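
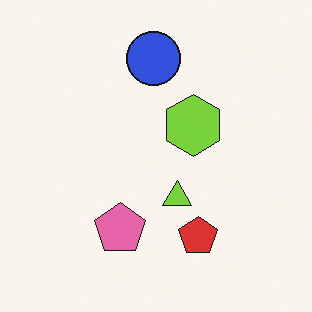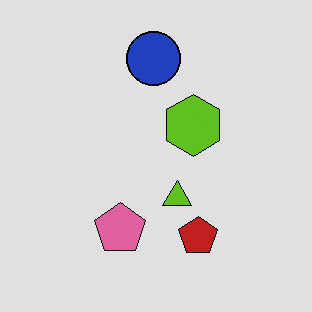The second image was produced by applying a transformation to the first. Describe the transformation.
It was posterized to a reduced palette.

Each flat color has snapped to a coarser quantized level — most visibly, the near-white background has dropped to a flat grey.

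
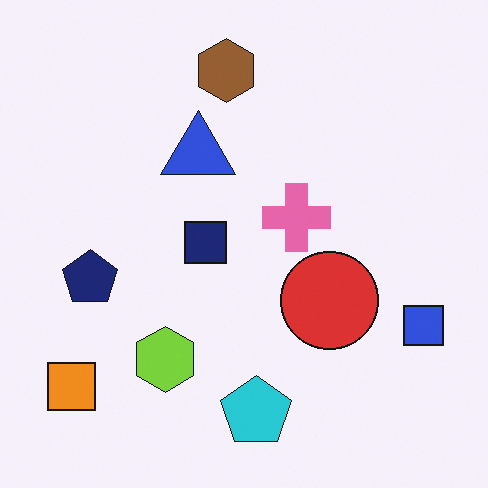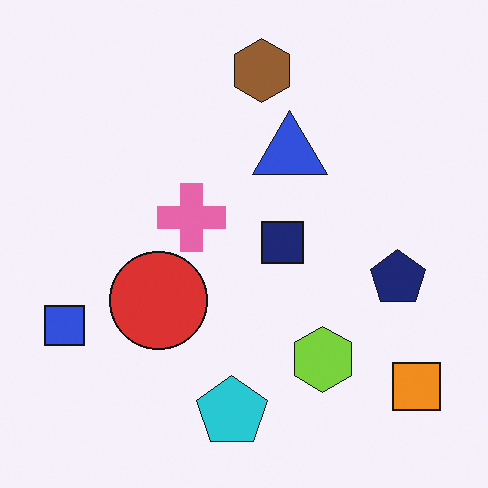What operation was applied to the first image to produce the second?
Flipped horizontally (left ↔ right).

The blue square is in the right of the first image and the left of the second — shapes on opposite sides of the vertical midline have swapped in a mirror flip.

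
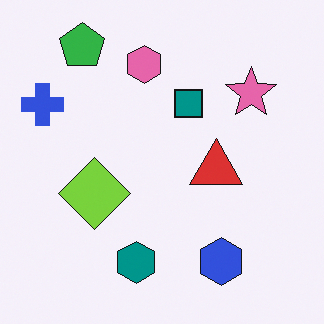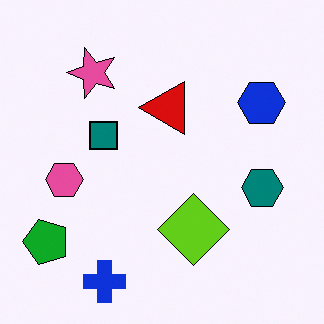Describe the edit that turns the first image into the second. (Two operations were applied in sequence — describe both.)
The transformation is: given slightly increased contrast, then rotated 90° counter-clockwise.

Tones are pushed away from mid-grey across the whole image — a global contrast change. The green pentagon sits in the top-left of the first image and the bottom-left of the second — consistent with a whole-image 90° counter-clockwise rotation.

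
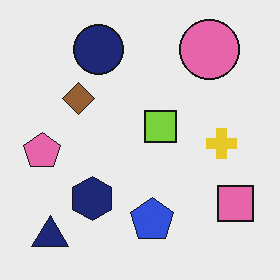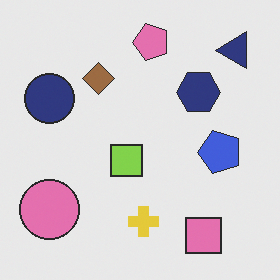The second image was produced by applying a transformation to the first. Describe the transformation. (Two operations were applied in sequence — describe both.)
The second image is the first given slightly reduced contrast, then transposed (reflected across the top-left ↔ bottom-right diagonal).

Tones are pushed toward mid-grey across the whole image — a global contrast change. Shapes have swapped their row and column positions — what was in the top-right is now in the bottom-left — a diagonal reflection.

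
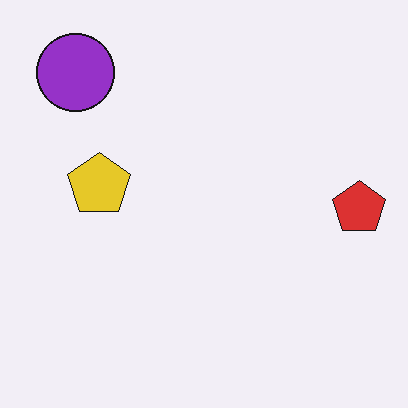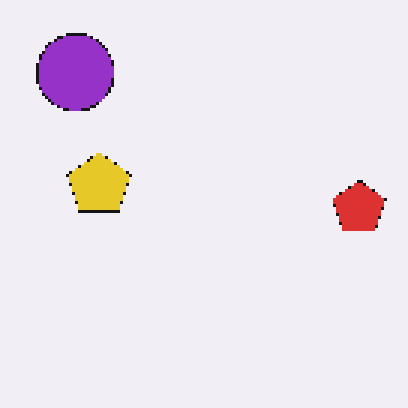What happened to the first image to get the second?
Lightly pixelated (a mild mosaic effect).

Shapes are reduced to large square blocks; fine edges and outlines are lost — a downscale-then-upscale (mosaic) effect.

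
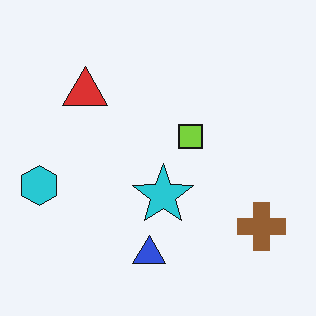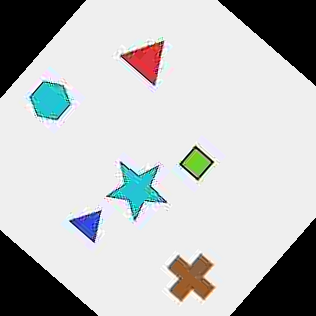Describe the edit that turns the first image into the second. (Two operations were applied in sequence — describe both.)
The transformation is: degraded with heavy JPEG compression, then rotated clockwise by a large amount — several tens of degrees.

Blocky 8×8 compression artifacts appear around shape edges and the flat background shows ringing — characteristic JPEG degradation. Every shape is tilted by the same angle and the image corners show triangular fill wedges — a whole-image rotation by a non-right angle.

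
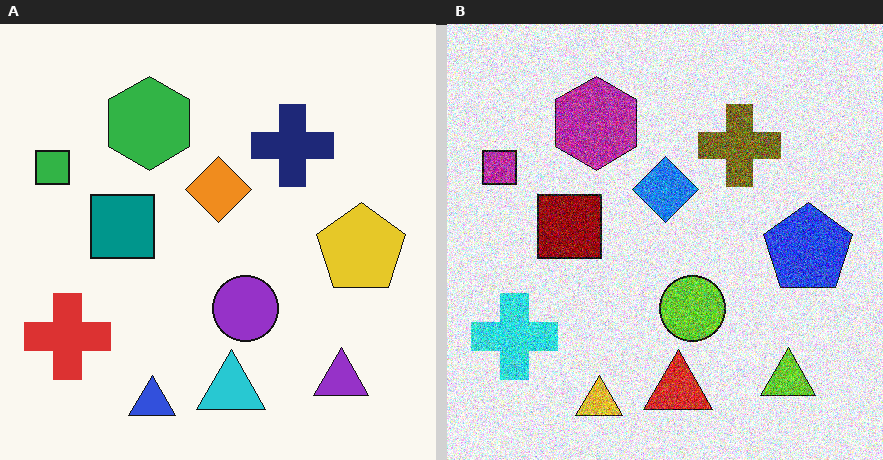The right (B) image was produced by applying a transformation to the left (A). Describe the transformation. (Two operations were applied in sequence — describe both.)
This is the original image hue-shifted through roughly half the color wheel, then degraded with heavy additive noise.

Every shape's color has rotated by the same amount around the hue wheel — a uniform hue shift. Random speckle covers the whole image, including the flat background.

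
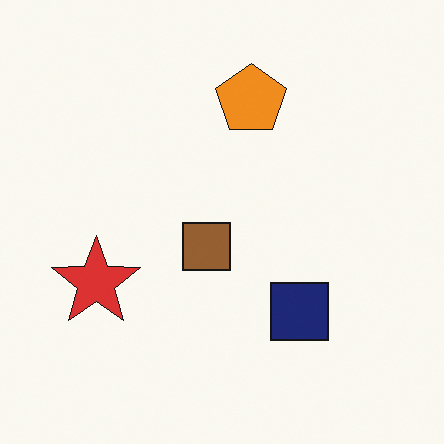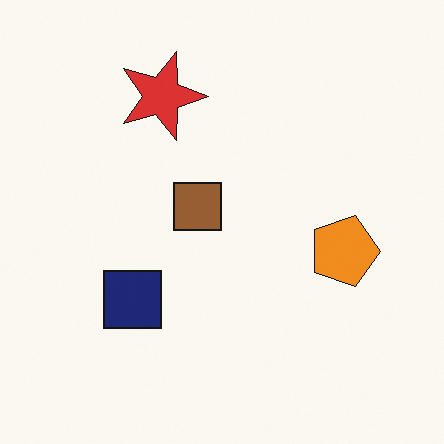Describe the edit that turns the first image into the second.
Rotated 90° clockwise.

The red star sits in the left of the first image and the top of the second — consistent with a whole-image 90° clockwise rotation.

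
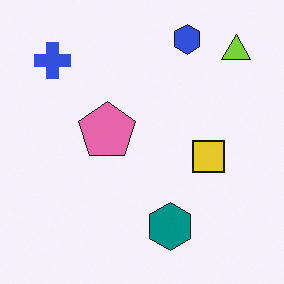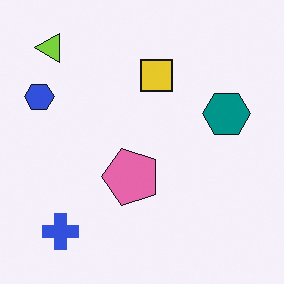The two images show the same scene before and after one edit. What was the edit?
This is the original image rotated 90° counter-clockwise.

The lime triangle sits in the top-right of the first image and the top-left of the second — consistent with a whole-image 90° counter-clockwise rotation.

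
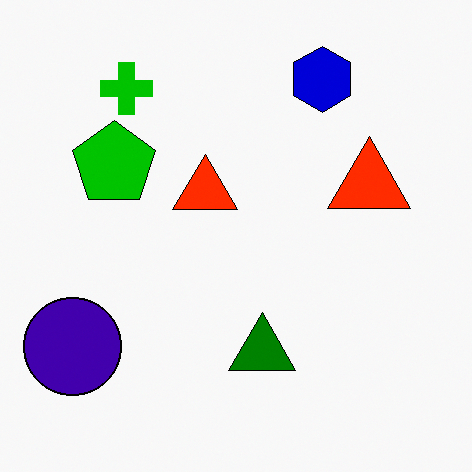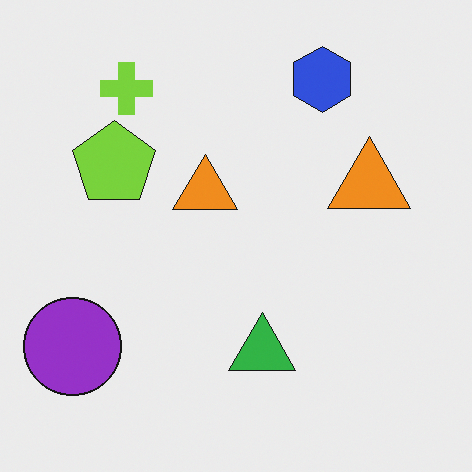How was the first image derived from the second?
The first image is the second boosted in contrast.

Tones are pushed away from mid-grey across the whole image — a global contrast change.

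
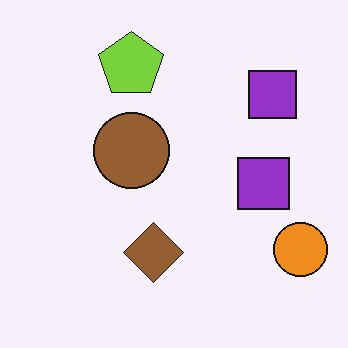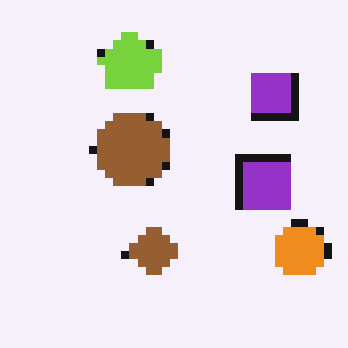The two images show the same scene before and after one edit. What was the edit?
It was moderately pixelated.

Shapes are reduced to large square blocks; fine edges and outlines are lost — a downscale-then-upscale (mosaic) effect.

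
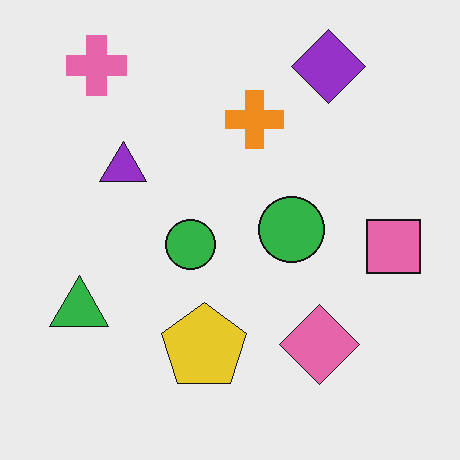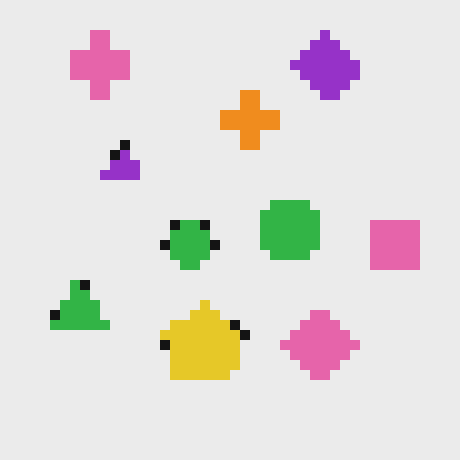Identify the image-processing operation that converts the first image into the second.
It was heavily pixelated into large blocks.

Shapes are reduced to large square blocks; fine edges and outlines are lost — a downscale-then-upscale (mosaic) effect.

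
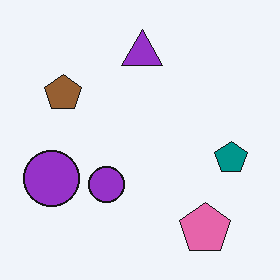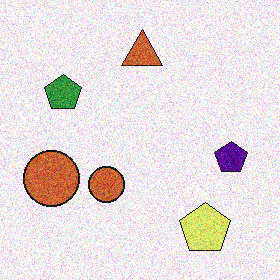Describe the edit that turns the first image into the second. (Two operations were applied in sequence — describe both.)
This is the original image hue-shifted by a moderate amount, then degraded with visible gaussian noise.

Every shape's color has rotated by the same amount around the hue wheel — a uniform hue shift. Random speckle covers the whole image, including the flat background.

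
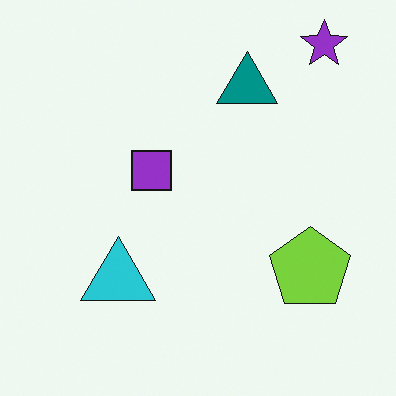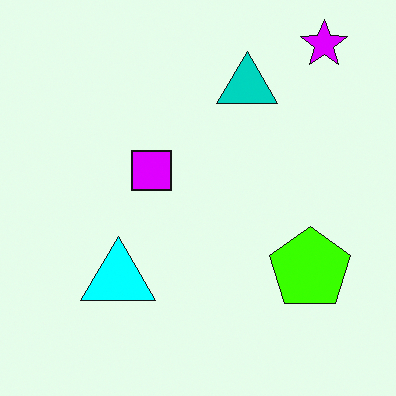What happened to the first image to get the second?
The image was made much more vivid (saturation change).

All colors are more vivid — a global saturation change.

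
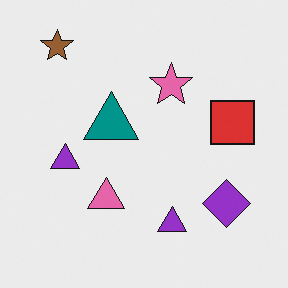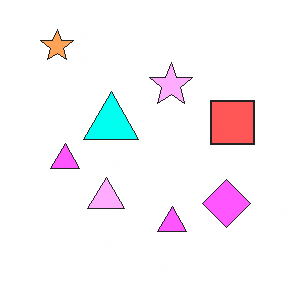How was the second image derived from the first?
The transformation is: substantially brightened.

Every pixel — background and shapes alike — is uniformly brightened.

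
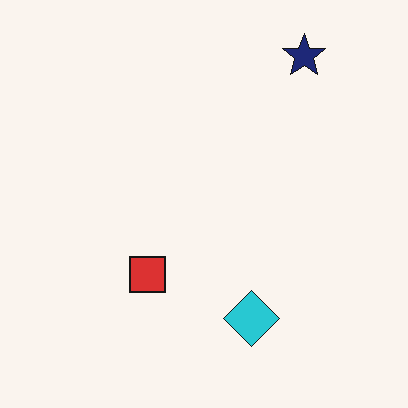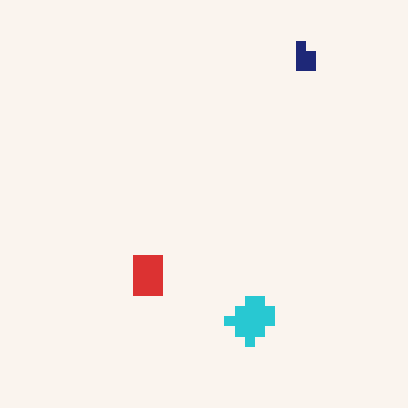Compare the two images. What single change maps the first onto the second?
Coarsely pixelated.

Shapes are reduced to large square blocks; fine edges and outlines are lost — a downscale-then-upscale (mosaic) effect.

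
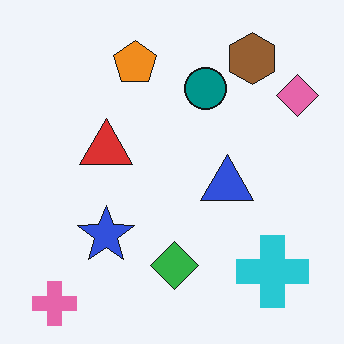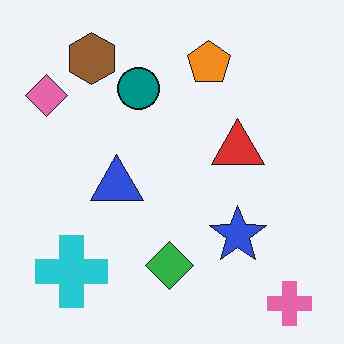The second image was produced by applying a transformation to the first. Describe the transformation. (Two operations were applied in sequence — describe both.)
JPEG-compressed with visible artifacts, then flipped horizontally (left ↔ right).

Blocky 8×8 compression artifacts appear around shape edges and the flat background shows ringing — characteristic JPEG degradation. The pink diamond is in the top-right of the first image and the top-left of the second — shapes on opposite sides of the vertical midline have swapped in a mirror flip.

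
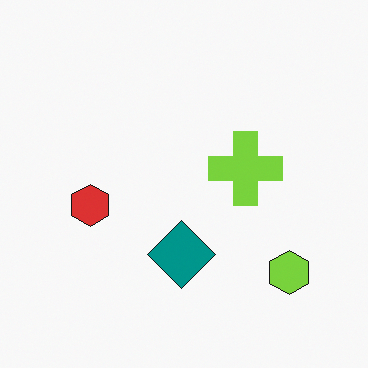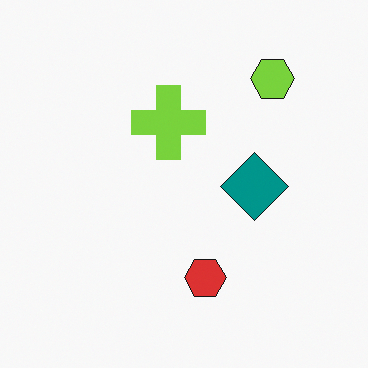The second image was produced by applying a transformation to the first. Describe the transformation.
The second image is the first rotated 90° counter-clockwise.

The lime hexagon sits in the bottom-right of the first image and the top-right of the second — consistent with a whole-image 90° counter-clockwise rotation.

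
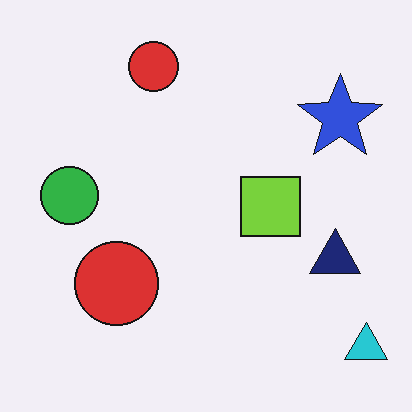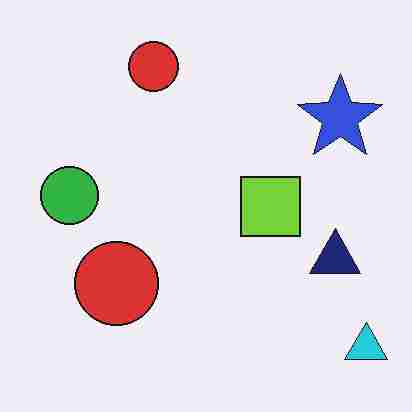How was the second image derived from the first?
The image was heavily JPEG-compressed with obvious blocking artifacts.

Blocky 8×8 compression artifacts appear around shape edges and the flat background shows ringing — characteristic JPEG degradation.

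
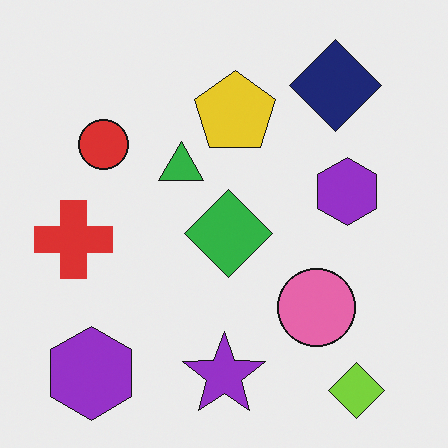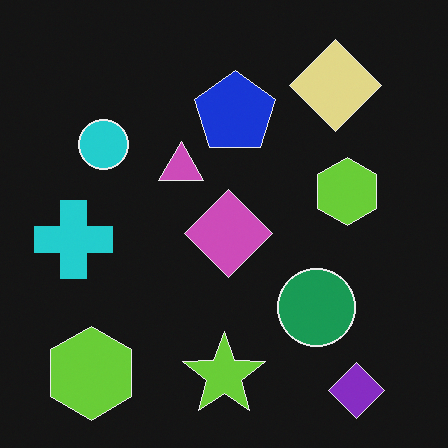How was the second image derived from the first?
The image was color-inverted (negative).

The light background has become dark and every shape's color is its complement — a photographic negative.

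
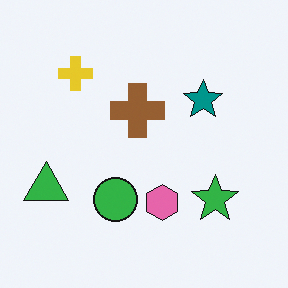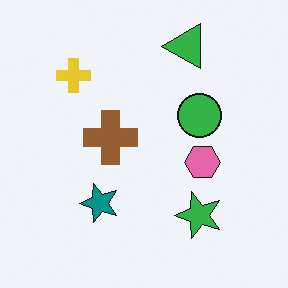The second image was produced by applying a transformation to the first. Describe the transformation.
It was transposed (reflected across the top-left ↔ bottom-right diagonal).

Shapes have swapped their row and column positions — what was in the top-right is now in the bottom-left — a diagonal reflection.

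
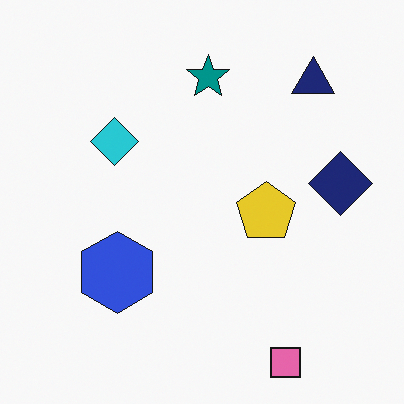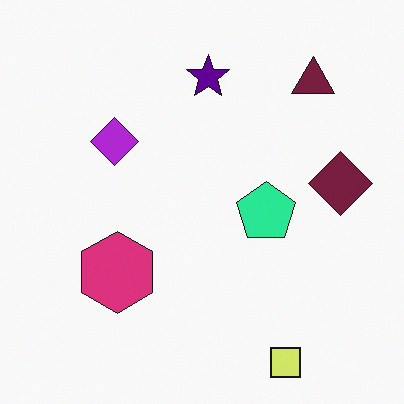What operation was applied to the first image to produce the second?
It was hue-shifted through roughly a third of the color wheel.

Every shape's color has rotated by the same amount around the hue wheel — a uniform hue shift.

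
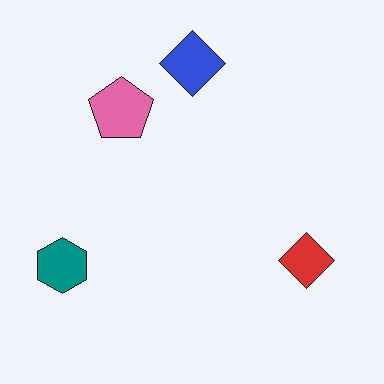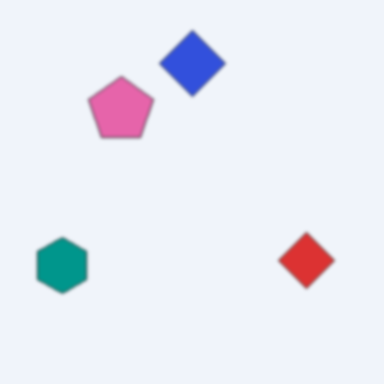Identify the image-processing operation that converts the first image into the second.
The image was lightly blurred.

Shape edges and outlines are uniformly softened across the whole image.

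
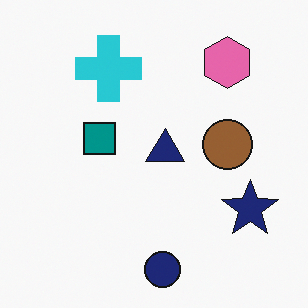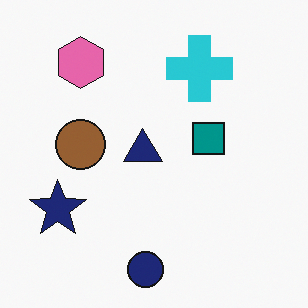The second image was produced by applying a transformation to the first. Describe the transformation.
The transformation is: flipped horizontally (left ↔ right).

The navy star is in the bottom-right of the first image and the bottom-left of the second — shapes on opposite sides of the vertical midline have swapped in a mirror flip.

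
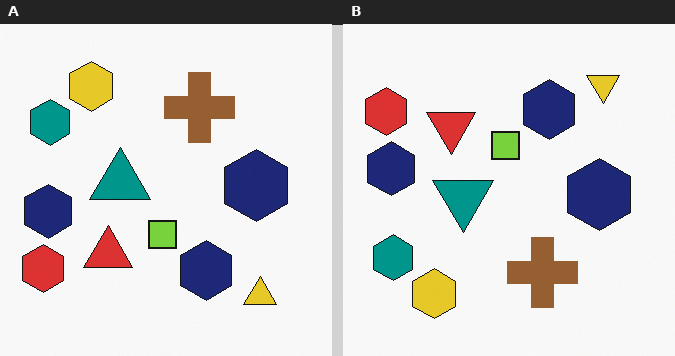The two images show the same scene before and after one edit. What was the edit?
This is the original image flipped vertically (top ↔ bottom).

The yellow triangle is in the bottom-right of the left (A) image and the top-right of the right (B) — shapes on opposite sides of the horizontal midline have swapped in a mirror flip.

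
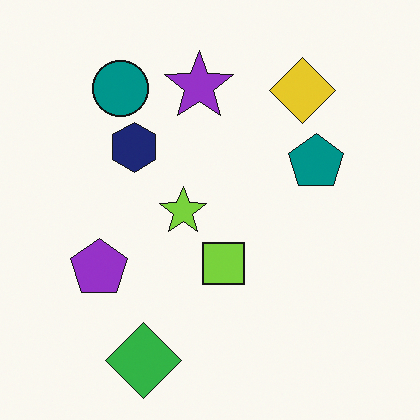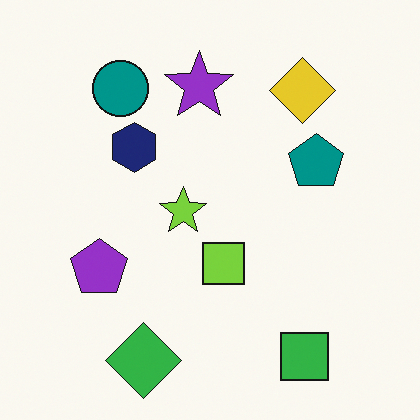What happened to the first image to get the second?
It was overlaid with an additional green square.

A green square appears in the second image that is absent from the first.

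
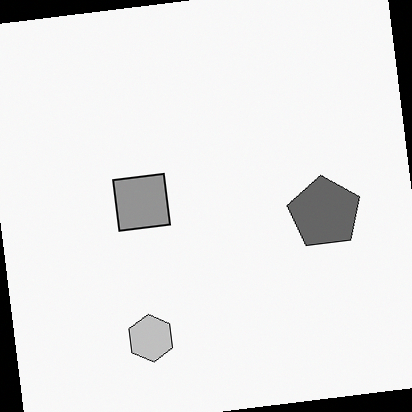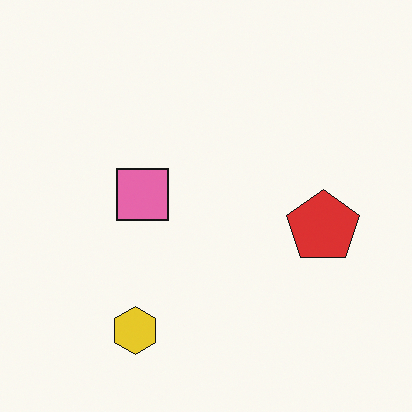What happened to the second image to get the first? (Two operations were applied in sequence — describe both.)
The image was converted to grayscale, then rotated counter-clockwise by a small amount.

All color is removed — every shape is now a shade of grey. Every shape is tilted by the same angle and the image corners show triangular fill wedges — a whole-image rotation by a non-right angle.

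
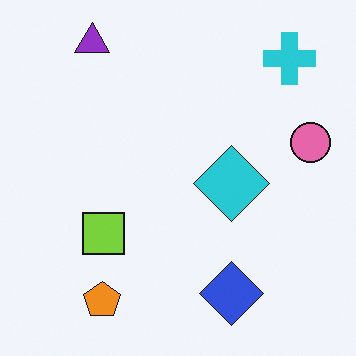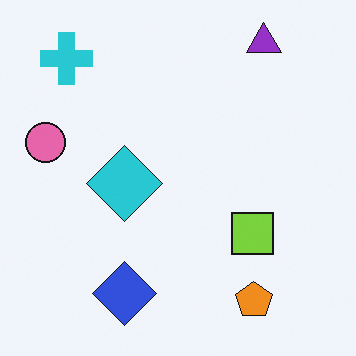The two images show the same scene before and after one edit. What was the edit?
Flipped horizontally (left ↔ right).

The pink circle is in the right of the first image and the left of the second — shapes on opposite sides of the vertical midline have swapped in a mirror flip.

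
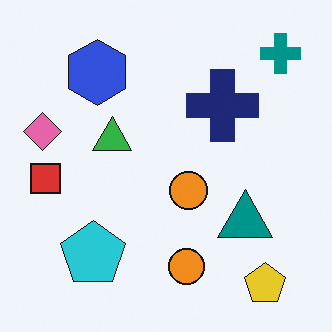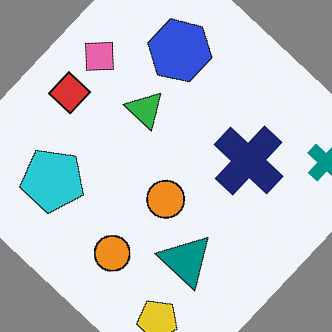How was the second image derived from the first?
The transformation is: rotated clockwise by a large amount — several tens of degrees.

Every shape is tilted by the same angle and the image corners show triangular fill wedges — a whole-image rotation by a non-right angle.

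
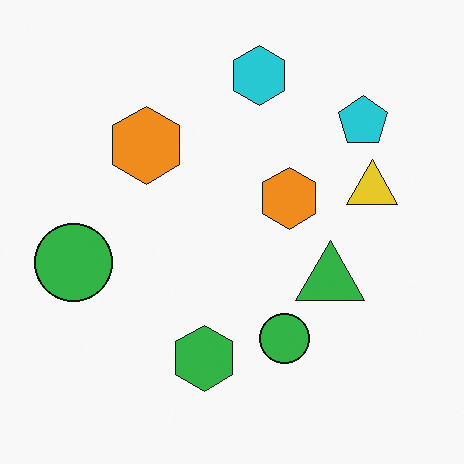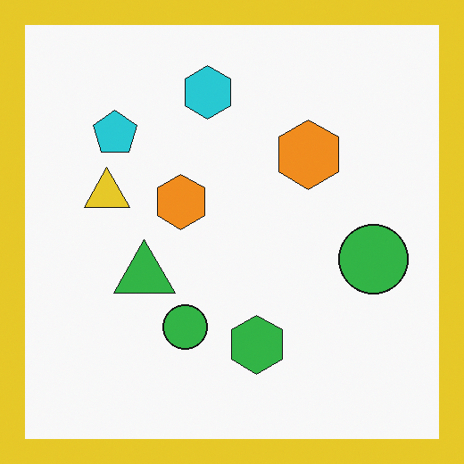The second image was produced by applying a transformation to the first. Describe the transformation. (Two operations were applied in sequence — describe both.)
Flipped horizontally (left ↔ right), then framed with a yellow border.

The yellow triangle is in the right of the first image and the left of the second — shapes on opposite sides of the vertical midline have swapped in a mirror flip. A solid yellow frame runs around the edge of the second image, with the content slightly shrunk inside it.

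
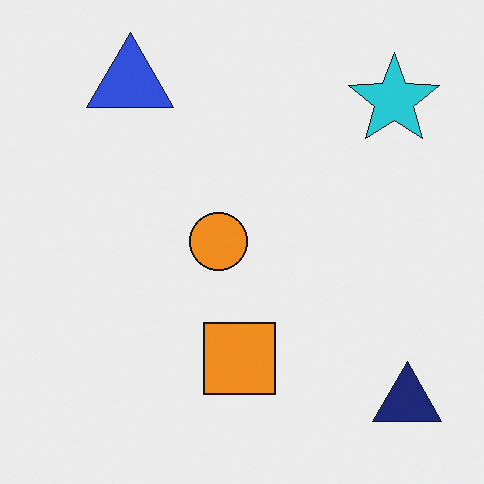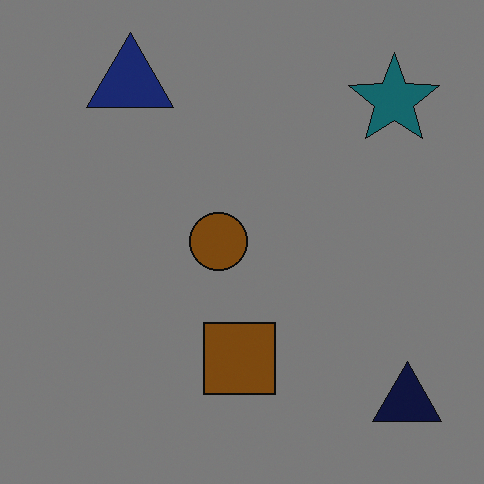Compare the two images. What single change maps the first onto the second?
The image was noticeably darkened.

Every pixel — background and shapes alike — is uniformly darkened.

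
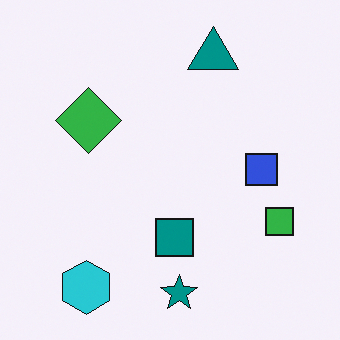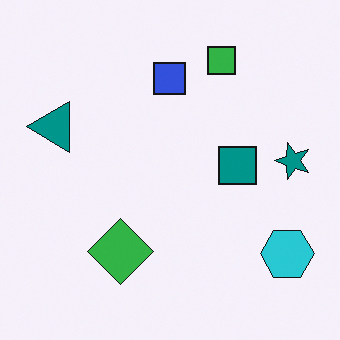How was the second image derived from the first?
The second image is the first rotated 90° counter-clockwise.

The cyan hexagon sits in the bottom-left of the first image and the bottom-right of the second — consistent with a whole-image 90° counter-clockwise rotation.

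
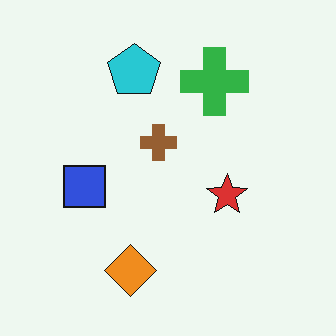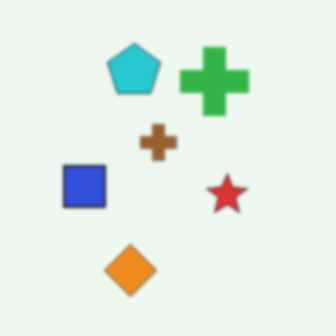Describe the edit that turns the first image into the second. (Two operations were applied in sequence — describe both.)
This is the original image given a subtle gaussian blur, then JPEG-compressed with visible artifacts.

Shape edges and outlines are uniformly softened across the whole image. Blocky 8×8 compression artifacts appear around shape edges and the flat background shows ringing — characteristic JPEG degradation.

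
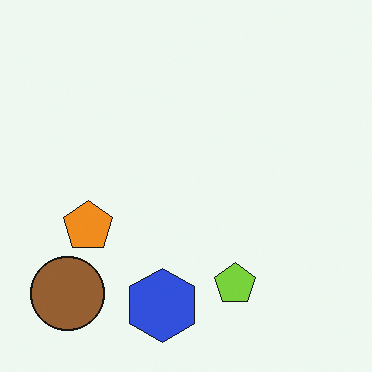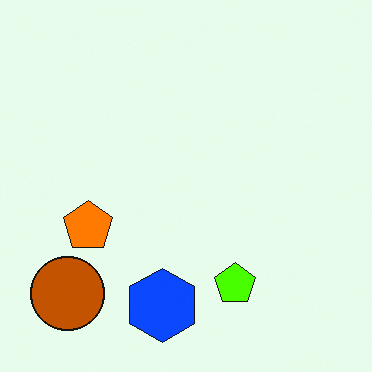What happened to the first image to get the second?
Made much more vivid (saturation change).

All colors are more vivid — a global saturation change.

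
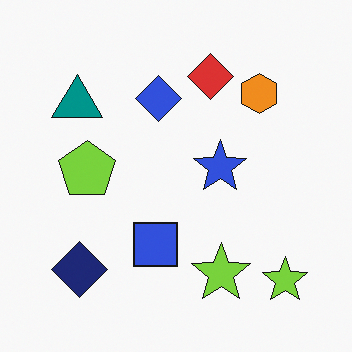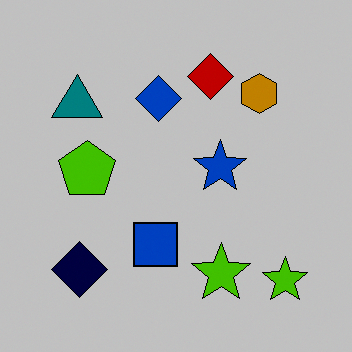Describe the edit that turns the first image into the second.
Heavily posterized to just a handful of flat colors.

Each flat color has snapped to a coarser quantized level — most visibly, the near-white background has dropped to a flat grey.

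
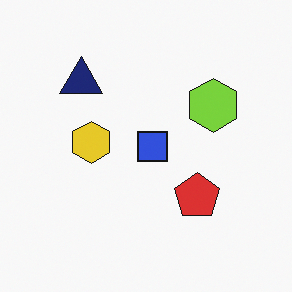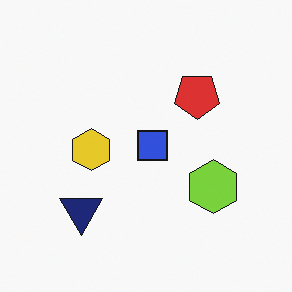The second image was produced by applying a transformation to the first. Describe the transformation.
Flipped vertically (top ↔ bottom).

The navy triangle is in the top-left of the first image and the bottom-left of the second — shapes on opposite sides of the horizontal midline have swapped in a mirror flip.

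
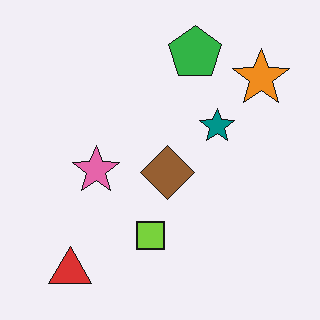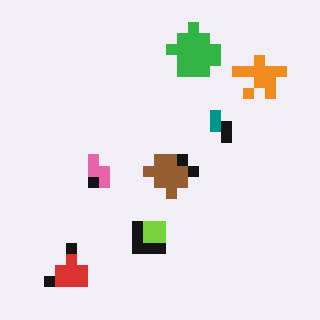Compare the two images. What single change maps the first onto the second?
The image was coarsely pixelated.

Shapes are reduced to large square blocks; fine edges and outlines are lost — a downscale-then-upscale (mosaic) effect.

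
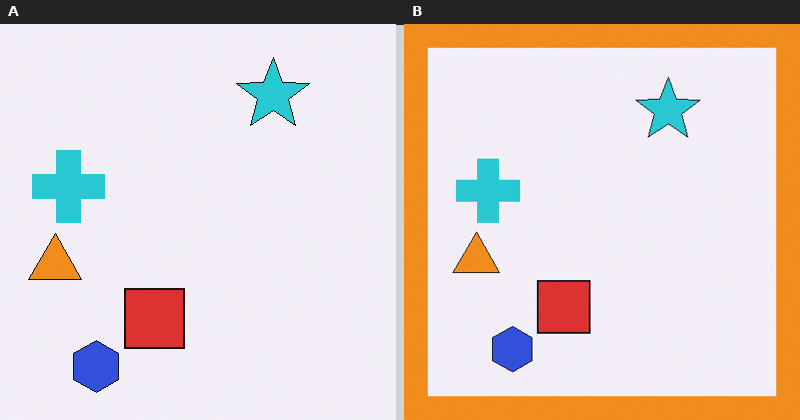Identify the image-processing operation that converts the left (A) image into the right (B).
The right (B) image is the left (A) framed with a orange border.

A solid orange frame runs around the edge of the right (B) image, with the content slightly shrunk inside it.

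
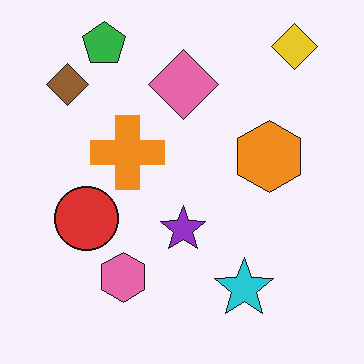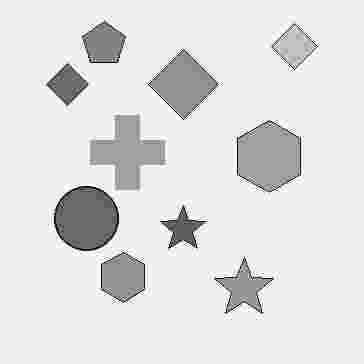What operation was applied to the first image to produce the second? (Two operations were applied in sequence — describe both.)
The transformation is: converted to grayscale, then heavily JPEG-compressed with obvious blocking artifacts.

All color is removed — every shape is now a shade of grey. Blocky 8×8 compression artifacts appear around shape edges and the flat background shows ringing — characteristic JPEG degradation.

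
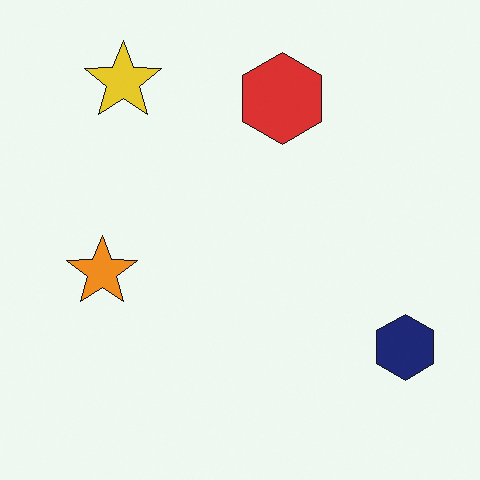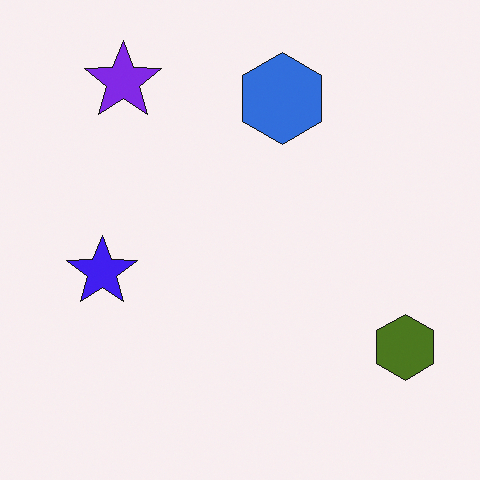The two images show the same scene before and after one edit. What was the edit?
The transformation is: hue-shifted through roughly half the color wheel.

Every shape's color has rotated by the same amount around the hue wheel — a uniform hue shift.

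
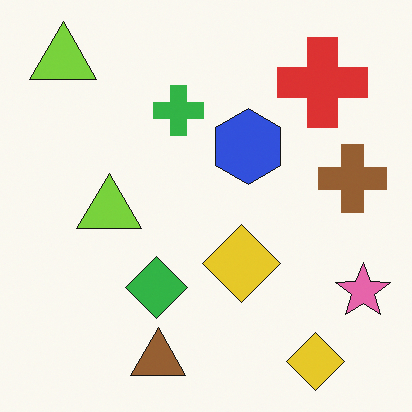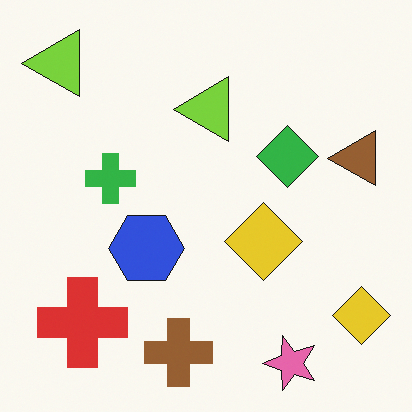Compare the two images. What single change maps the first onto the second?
The image was transposed (reflected across the top-left ↔ bottom-right diagonal).

Shapes have swapped their row and column positions — what was in the top-right is now in the bottom-left — a diagonal reflection.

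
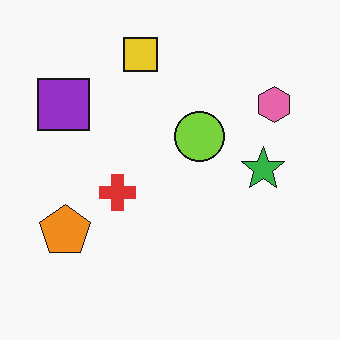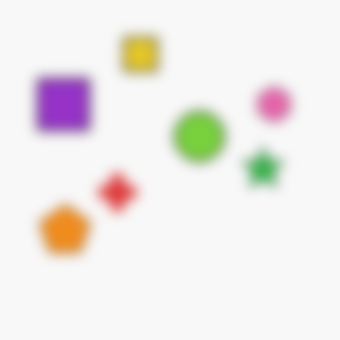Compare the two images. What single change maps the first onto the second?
Strongly gaussian-blurred.

Shape edges and outlines are uniformly softened across the whole image.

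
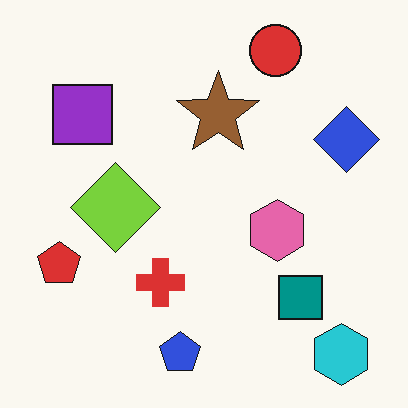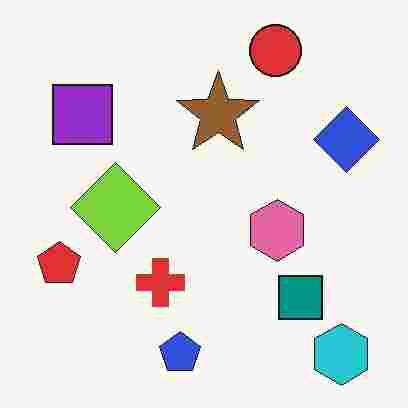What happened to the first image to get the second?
The transformation is: degraded with heavy JPEG compression.

Blocky 8×8 compression artifacts appear around shape edges and the flat background shows ringing — characteristic JPEG degradation.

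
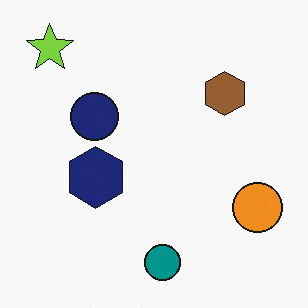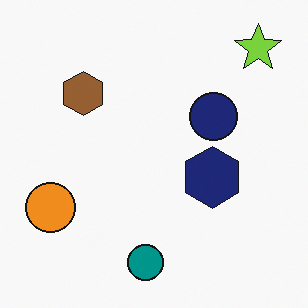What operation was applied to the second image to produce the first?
The first image is the second flipped horizontally (left ↔ right).

The lime star is in the top-right of the second image and the top-left of the first — shapes on opposite sides of the vertical midline have swapped in a mirror flip.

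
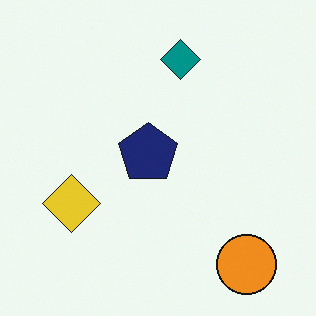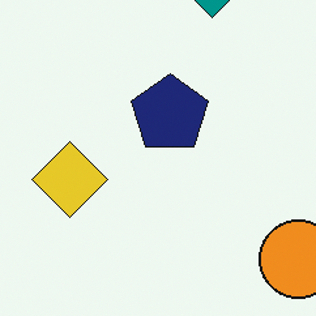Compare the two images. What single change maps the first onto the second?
The image was cropped to a modestly smaller region and rescaled.

The visible shapes are larger and the field of view is narrower; shapes near the original edges may be partly or wholly outside the frame — a crop-and-rescale.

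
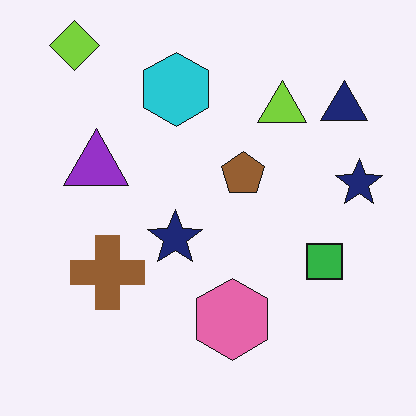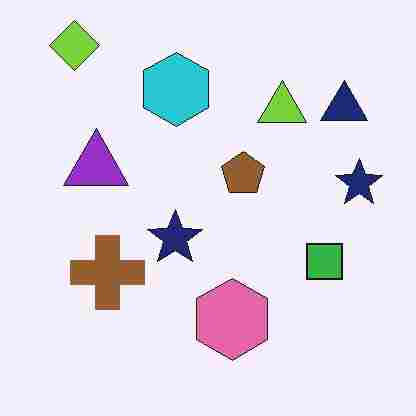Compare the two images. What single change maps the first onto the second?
The transformation is: heavily JPEG-compressed with obvious blocking artifacts.

Blocky 8×8 compression artifacts appear around shape edges and the flat background shows ringing — characteristic JPEG degradation.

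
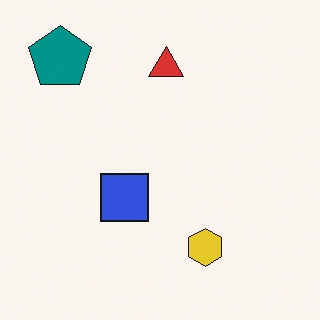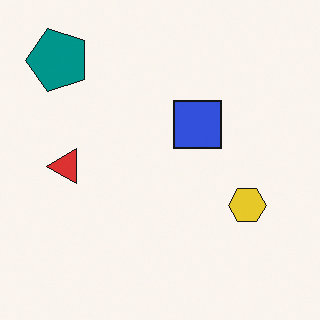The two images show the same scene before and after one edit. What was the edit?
The transformation is: transposed (reflected across the top-left ↔ bottom-right diagonal).

Shapes have swapped their row and column positions — what was in the top-right is now in the bottom-left — a diagonal reflection.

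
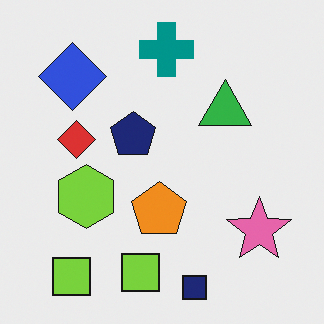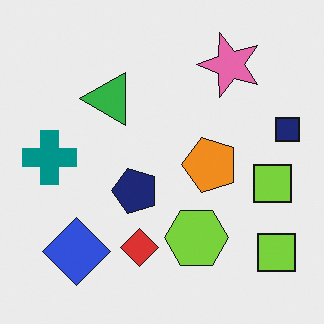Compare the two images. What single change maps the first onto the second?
The second image is the first rotated 90° counter-clockwise.

The navy square sits in the bottom of the first image and the right of the second — consistent with a whole-image 90° counter-clockwise rotation.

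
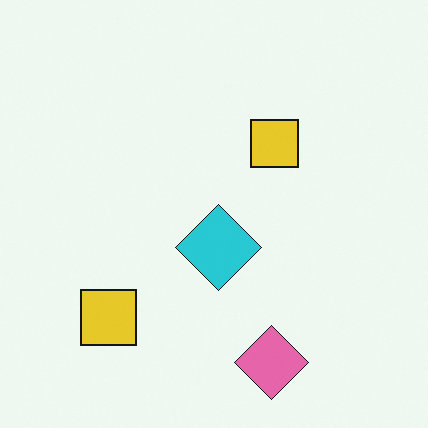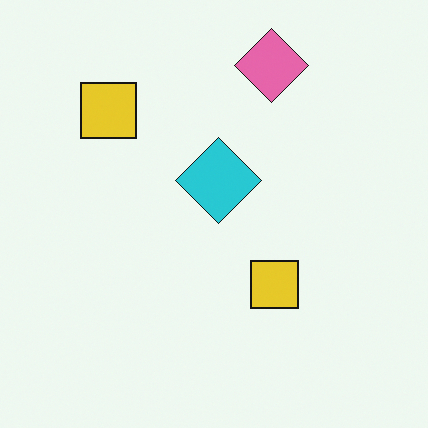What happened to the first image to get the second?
The second image is the first flipped vertically (top ↔ bottom).

The pink diamond is in the bottom of the first image and the top of the second — shapes on opposite sides of the horizontal midline have swapped in a mirror flip.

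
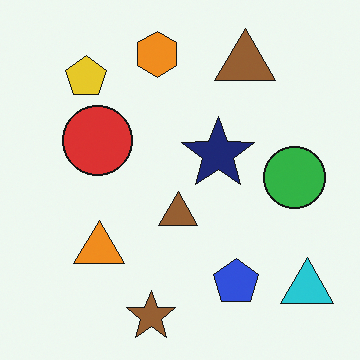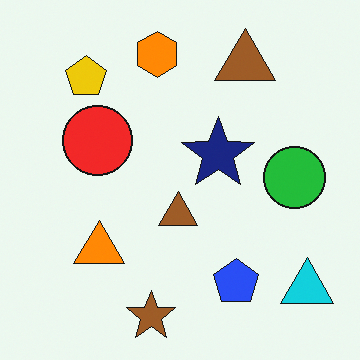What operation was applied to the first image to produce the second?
The transformation is: slightly oversaturated.

All colors are more vivid — a global saturation change.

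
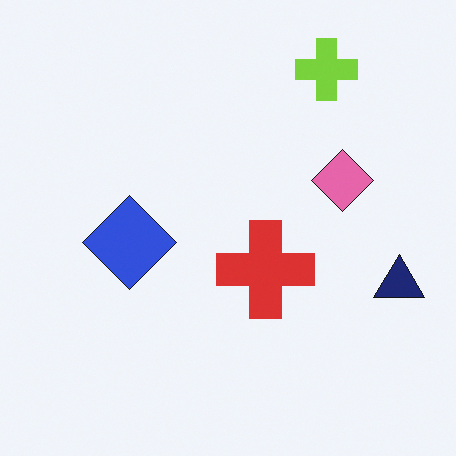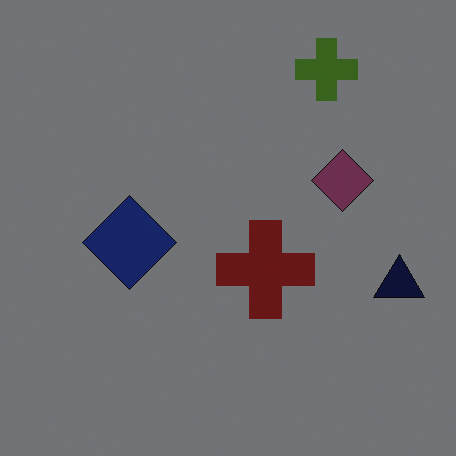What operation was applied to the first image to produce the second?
The transformation is: darkened a lot.

Every pixel — background and shapes alike — is uniformly darkened.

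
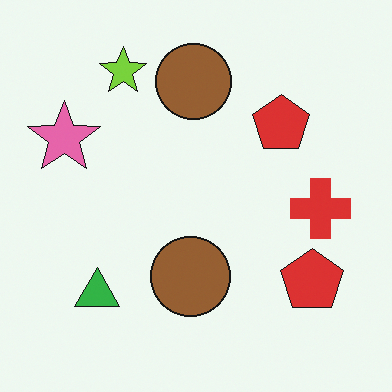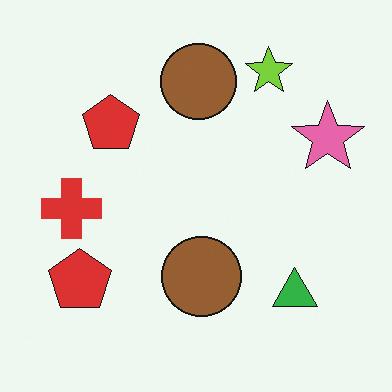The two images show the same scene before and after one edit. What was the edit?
This is the original image flipped horizontally (left ↔ right).

The pink star is in the left of the first image and the right of the second — shapes on opposite sides of the vertical midline have swapped in a mirror flip.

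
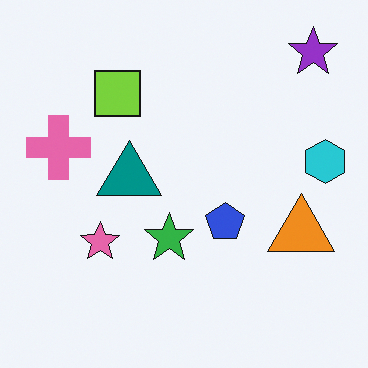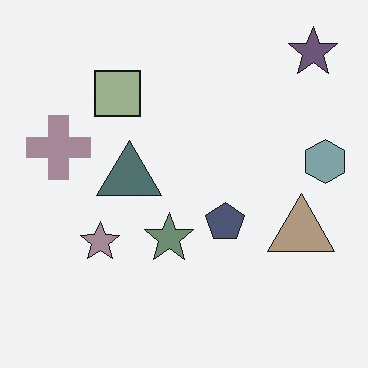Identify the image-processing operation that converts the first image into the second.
This is the original image made much more muted (saturation change).

All colors are more muted and greyish — a global saturation change.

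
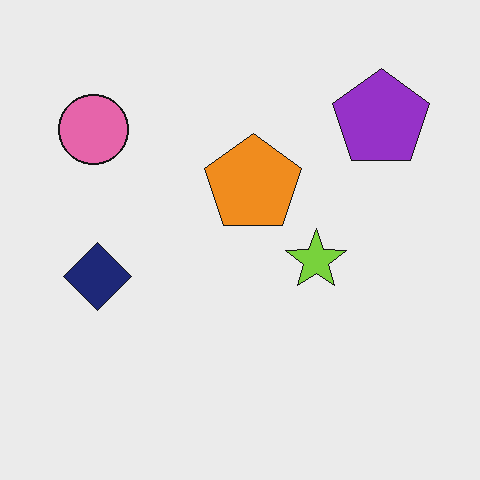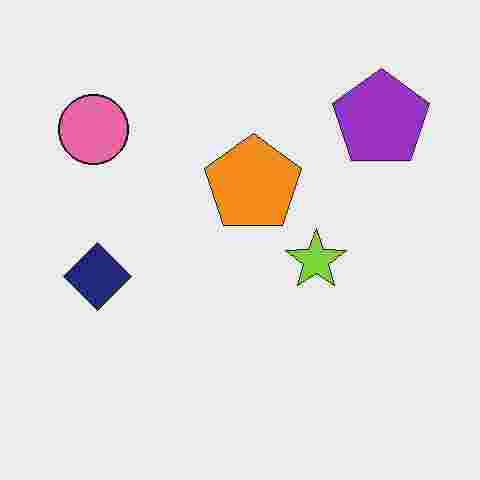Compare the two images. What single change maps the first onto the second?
Degraded with heavy JPEG compression.

Blocky 8×8 compression artifacts appear around shape edges and the flat background shows ringing — characteristic JPEG degradation.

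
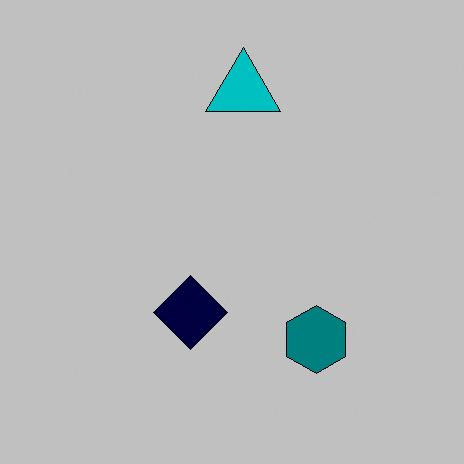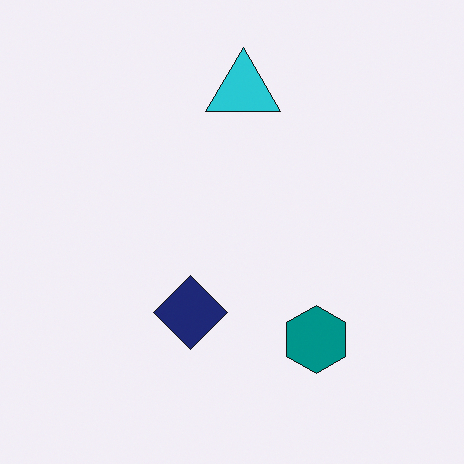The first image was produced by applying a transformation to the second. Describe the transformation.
It was heavily posterized to just a handful of flat colors.

Each flat color has snapped to a coarser quantized level — most visibly, the near-white background has dropped to a flat grey.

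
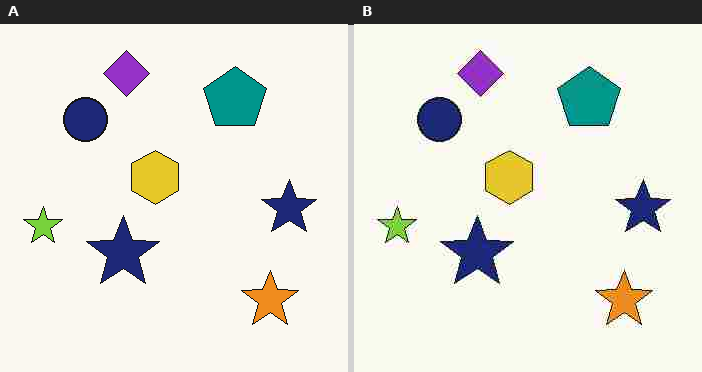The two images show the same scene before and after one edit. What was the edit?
The image was degraded with heavy JPEG compression.

Blocky 8×8 compression artifacts appear around shape edges and the flat background shows ringing — characteristic JPEG degradation.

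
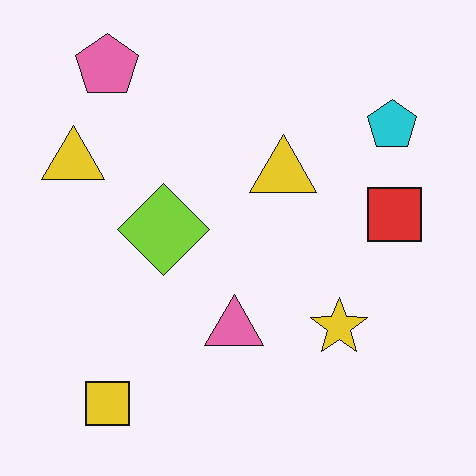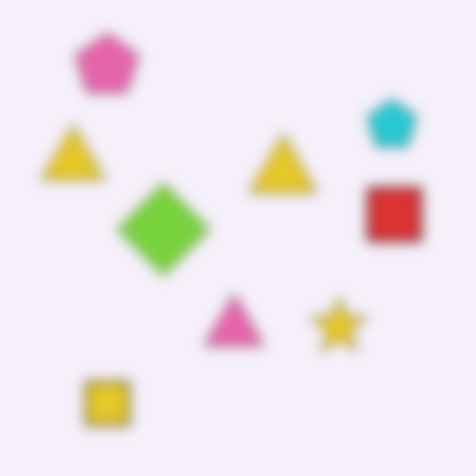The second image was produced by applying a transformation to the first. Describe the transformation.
The image was strongly gaussian-blurred.

Shape edges and outlines are uniformly softened across the whole image.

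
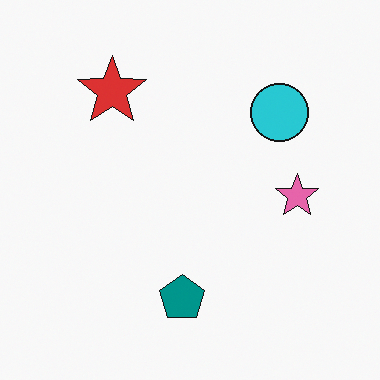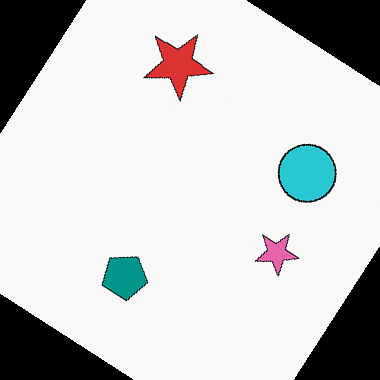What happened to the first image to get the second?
The second image is the first rotated clockwise by a large amount — several tens of degrees.

Every shape is tilted by the same angle and the image corners show triangular fill wedges — a whole-image rotation by a non-right angle.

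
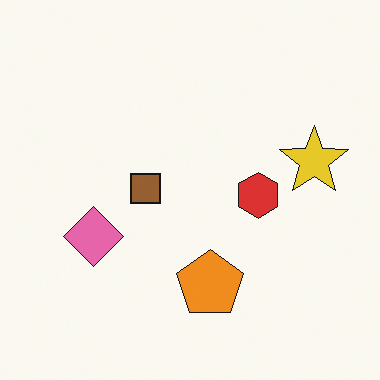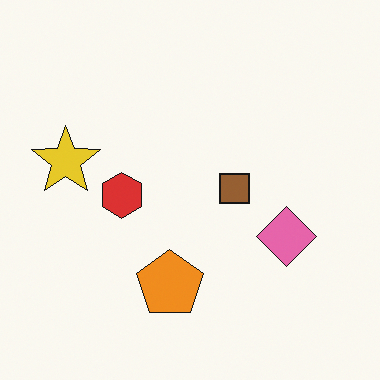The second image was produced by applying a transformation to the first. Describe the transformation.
The second image is the first flipped horizontally (left ↔ right).

The yellow star is in the right of the first image and the left of the second — shapes on opposite sides of the vertical midline have swapped in a mirror flip.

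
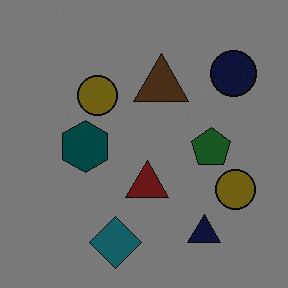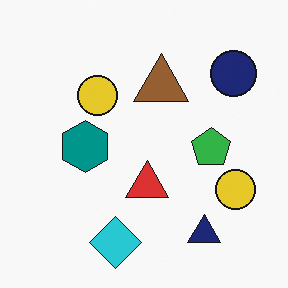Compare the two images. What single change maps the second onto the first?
The transformation is: noticeably darkened.

Every pixel — background and shapes alike — is uniformly darkened.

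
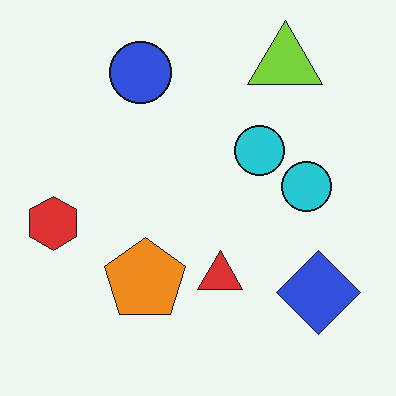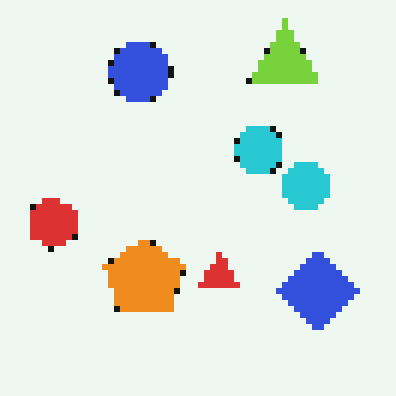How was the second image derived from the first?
Pixelated into visible square blocks.

Shapes are reduced to large square blocks; fine edges and outlines are lost — a downscale-then-upscale (mosaic) effect.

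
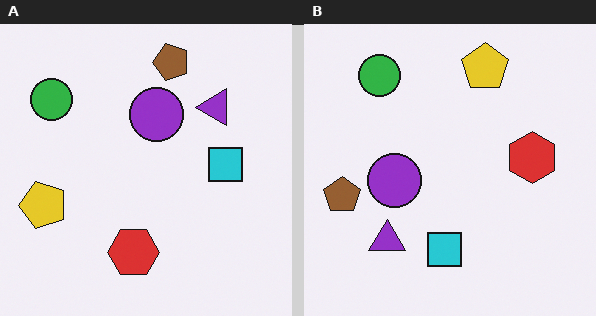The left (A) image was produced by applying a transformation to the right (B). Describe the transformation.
The transformation is: transposed (reflected across the top-left ↔ bottom-right diagonal).

Shapes have swapped their row and column positions — what was in the top-right is now in the bottom-left — a diagonal reflection.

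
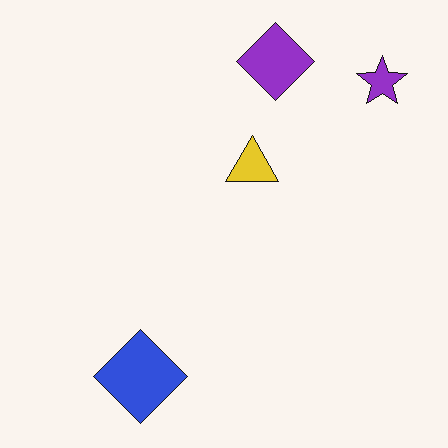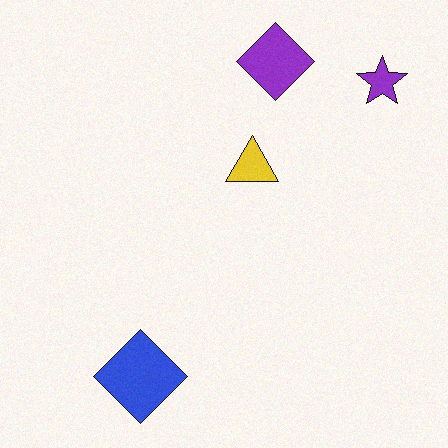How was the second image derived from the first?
The transformation is: degraded with light additive noise.

Random speckle covers the whole image, including the flat background.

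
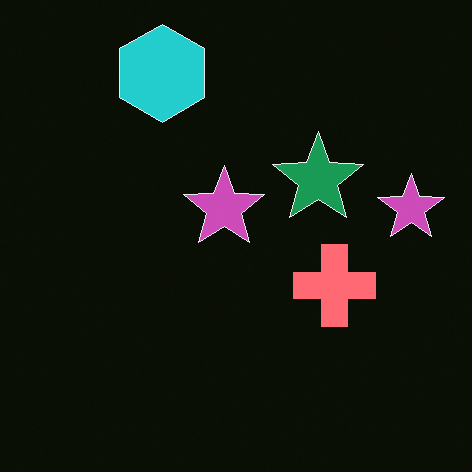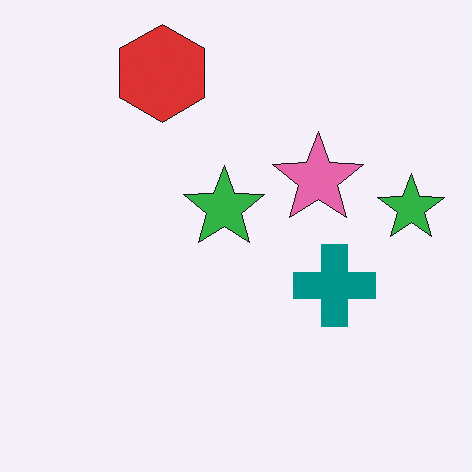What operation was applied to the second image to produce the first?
This is the original image color-inverted (negative).

The light background has become dark and every shape's color is its complement — a photographic negative.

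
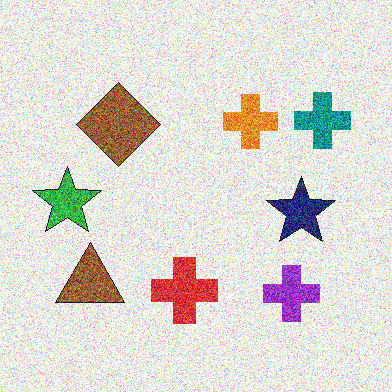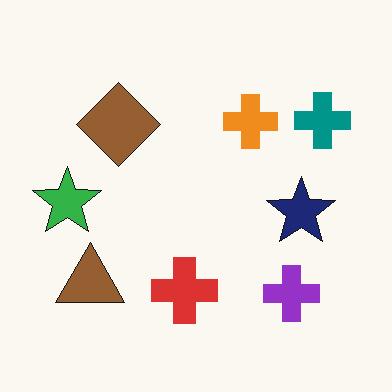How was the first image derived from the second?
Degraded with a thick layer of grain.

Random speckle covers the whole image, including the flat background.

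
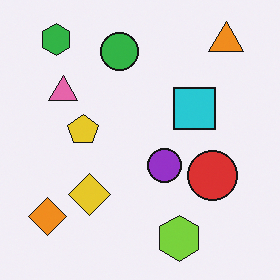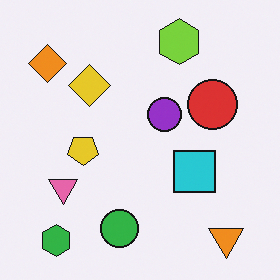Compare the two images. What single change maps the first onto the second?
The second image is the first flipped vertically (top ↔ bottom).

The green hexagon is in the top-left of the first image and the bottom-left of the second — shapes on opposite sides of the horizontal midline have swapped in a mirror flip.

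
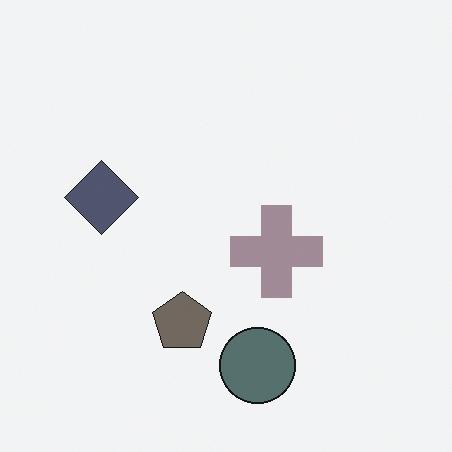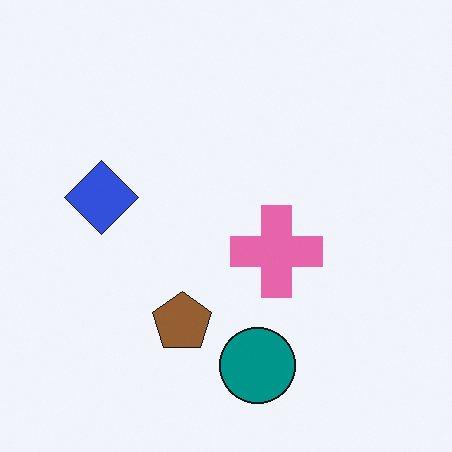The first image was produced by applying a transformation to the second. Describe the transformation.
Made much more muted (saturation change).

All colors are more muted and greyish — a global saturation change.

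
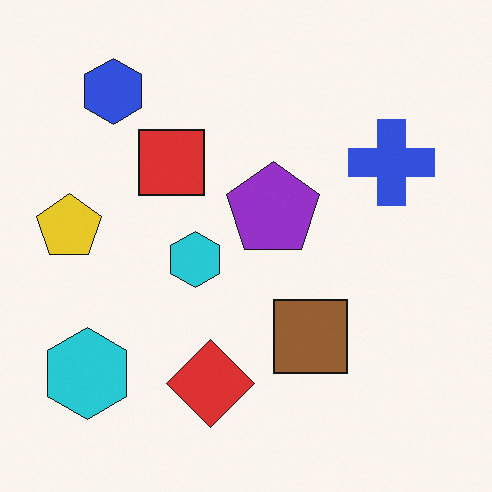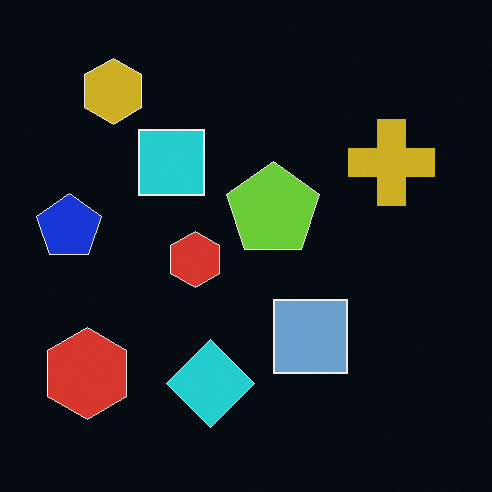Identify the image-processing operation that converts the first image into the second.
Color-inverted (negative).

The light background has become dark and every shape's color is its complement — a photographic negative.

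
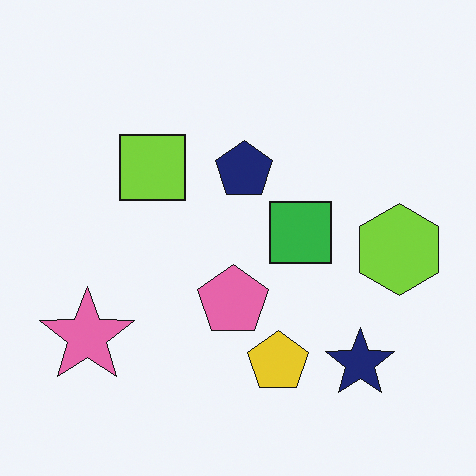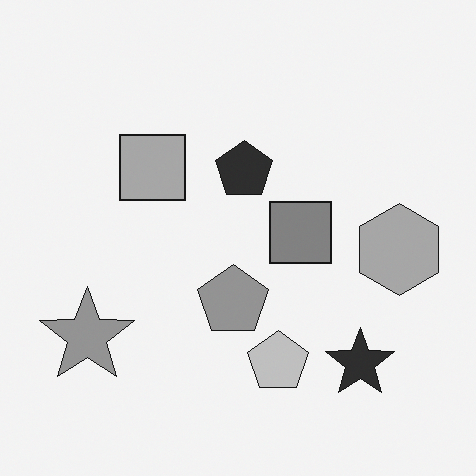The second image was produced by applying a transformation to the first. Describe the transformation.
The image was converted to grayscale.

All color is removed — every shape is now a shade of grey.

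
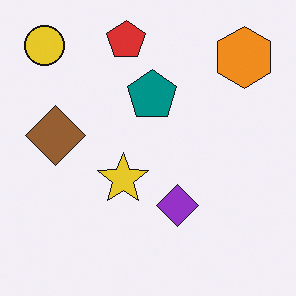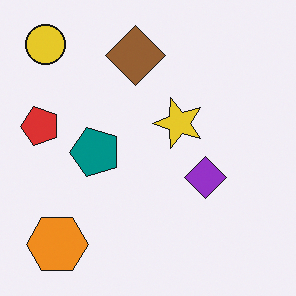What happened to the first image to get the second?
It was transposed (reflected across the top-left ↔ bottom-right diagonal).

Shapes have swapped their row and column positions — what was in the top-right is now in the bottom-left — a diagonal reflection.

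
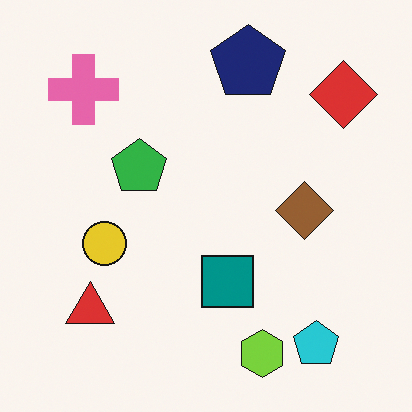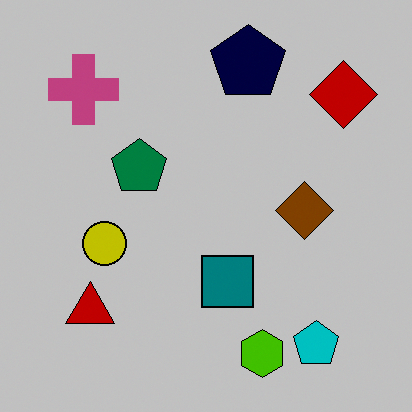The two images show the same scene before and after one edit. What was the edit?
The transformation is: aggressively posterized.

Each flat color has snapped to a coarser quantized level — most visibly, the near-white background has dropped to a flat grey.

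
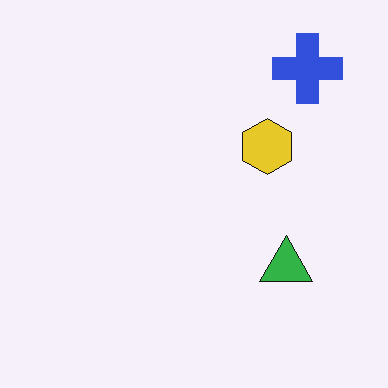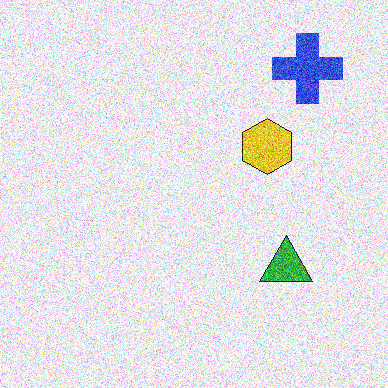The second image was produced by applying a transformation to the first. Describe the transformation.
The image was degraded with strong gaussian noise.

Random speckle covers the whole image, including the flat background.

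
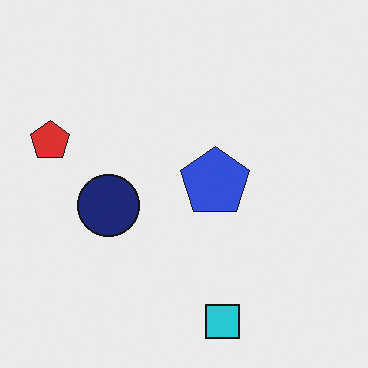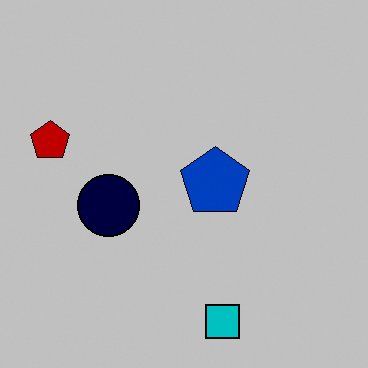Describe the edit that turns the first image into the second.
The second image is the first heavily posterized to just a handful of flat colors.

Each flat color has snapped to a coarser quantized level — most visibly, the near-white background has dropped to a flat grey.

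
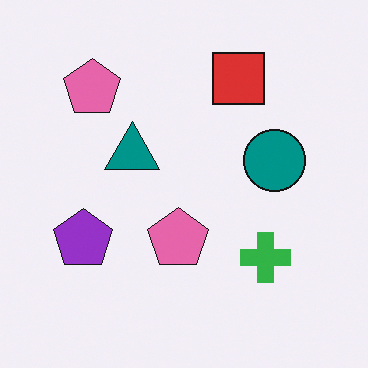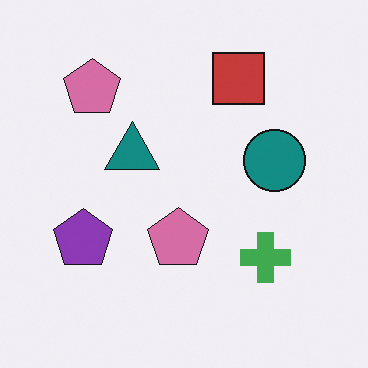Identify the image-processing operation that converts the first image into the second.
The second image is the first slightly desaturated.

All colors are more muted and greyish — a global saturation change.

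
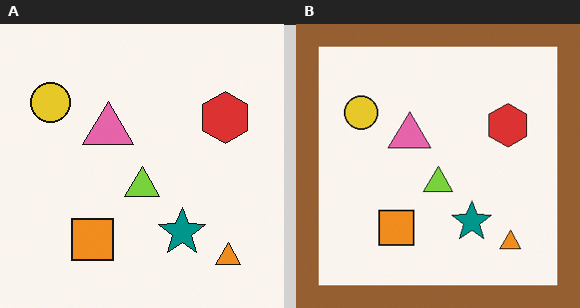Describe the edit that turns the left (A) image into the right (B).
The image was framed with a brown border.

A solid brown frame runs around the edge of the right (B) image, with the content slightly shrunk inside it.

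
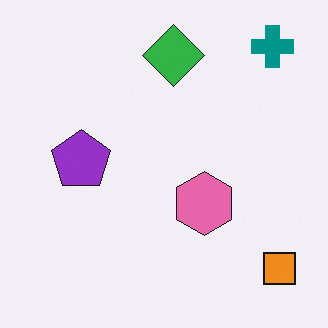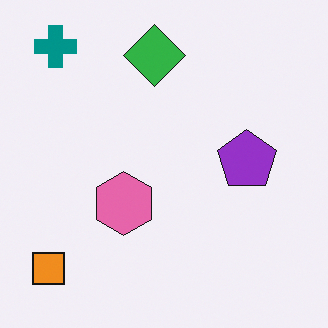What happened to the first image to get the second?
It was flipped horizontally (left ↔ right).

The orange square is in the bottom-right of the first image and the bottom-left of the second — shapes on opposite sides of the vertical midline have swapped in a mirror flip.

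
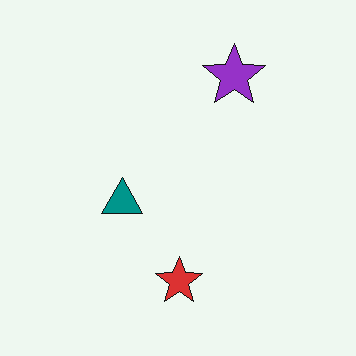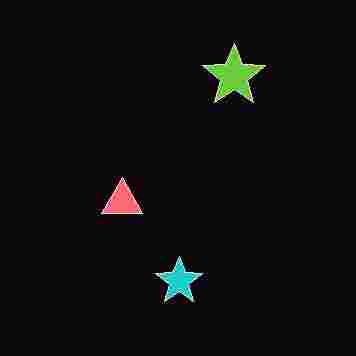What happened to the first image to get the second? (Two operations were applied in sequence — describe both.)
It was heavily JPEG-compressed with obvious blocking artifacts, then color-inverted (negative).

Blocky 8×8 compression artifacts appear around shape edges and the flat background shows ringing — characteristic JPEG degradation. The light background has become dark and every shape's color is its complement — a photographic negative.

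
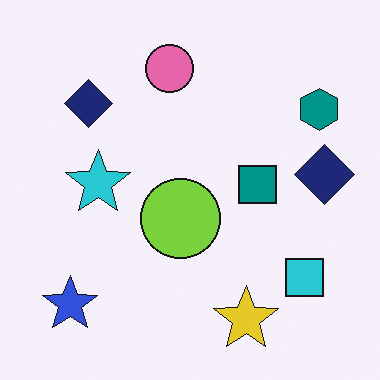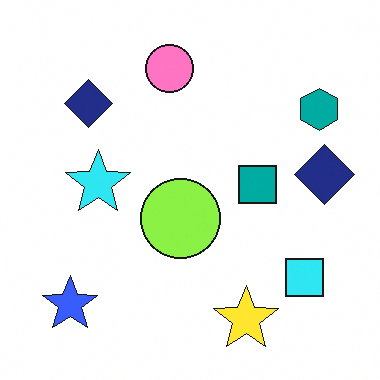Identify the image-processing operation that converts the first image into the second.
This is the original image slightly brightened.

Every pixel — background and shapes alike — is uniformly brightened.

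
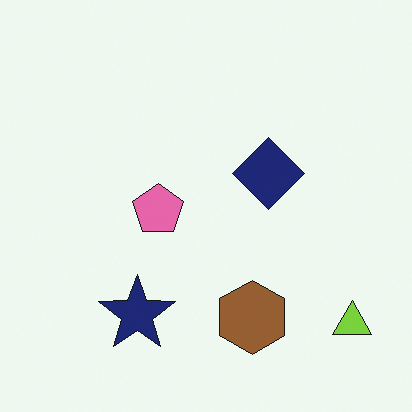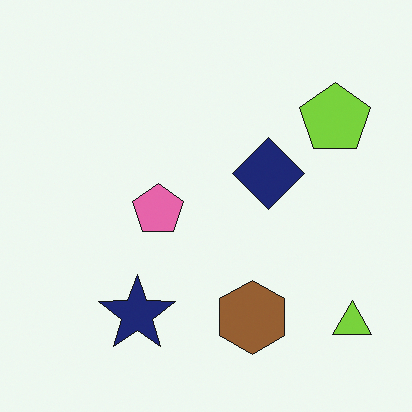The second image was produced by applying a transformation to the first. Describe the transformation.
This is the original image overlaid with an additional lime pentagon.

A lime pentagon appears in the second image that is absent from the first.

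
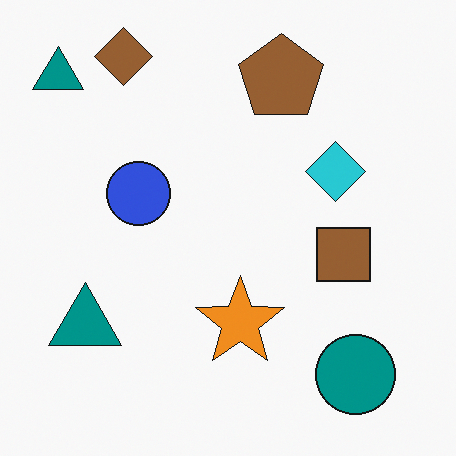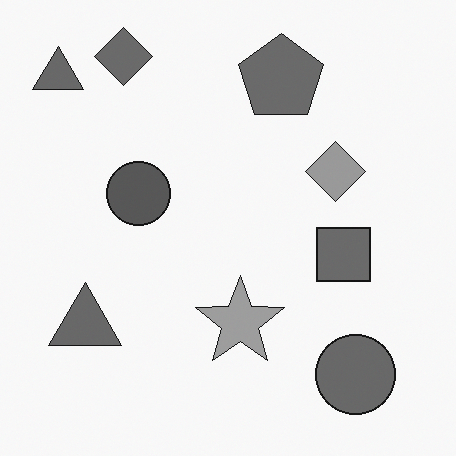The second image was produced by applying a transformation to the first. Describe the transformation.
It was converted to grayscale.

All color is removed — every shape is now a shade of grey.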